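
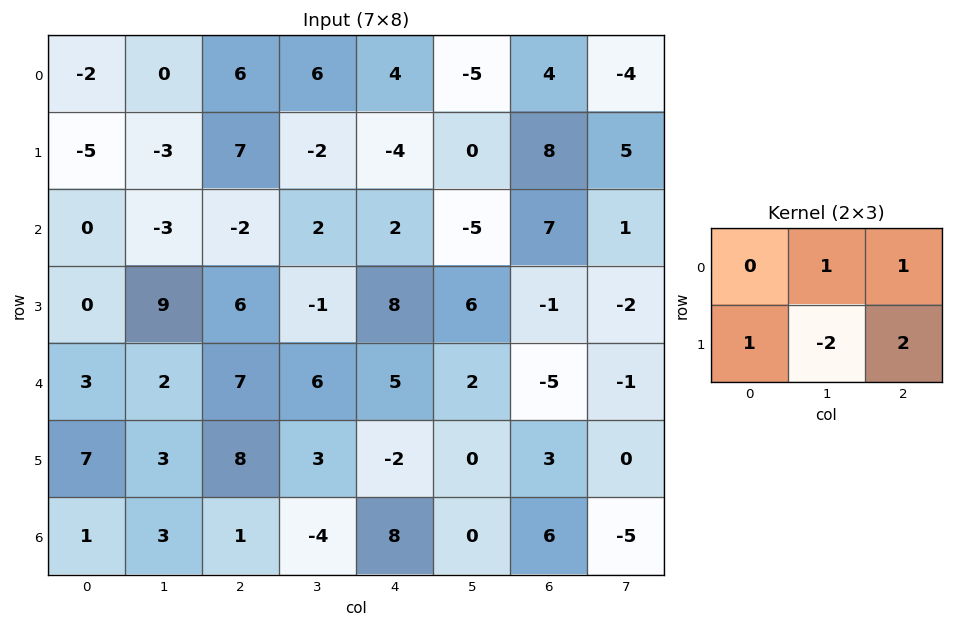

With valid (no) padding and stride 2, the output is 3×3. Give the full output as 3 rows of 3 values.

21 13 11
-11 28 -4
26 9 1

Output[0,0]: The receptive field on the input at this output position is [-2 0 6 / -5 -3 7]. Elementwise product with the kernel and sum: 0·1 + 6·1 + -5·1 + -3·-2 + 7·2.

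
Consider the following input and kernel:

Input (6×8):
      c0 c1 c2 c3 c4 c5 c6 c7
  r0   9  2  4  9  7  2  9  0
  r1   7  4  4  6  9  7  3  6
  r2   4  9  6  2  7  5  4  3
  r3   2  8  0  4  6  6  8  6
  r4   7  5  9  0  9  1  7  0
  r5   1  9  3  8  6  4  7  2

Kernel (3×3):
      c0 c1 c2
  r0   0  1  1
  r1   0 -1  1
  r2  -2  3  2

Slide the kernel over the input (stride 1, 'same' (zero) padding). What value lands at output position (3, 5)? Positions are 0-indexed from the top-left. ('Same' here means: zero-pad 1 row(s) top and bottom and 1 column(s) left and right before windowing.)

10

The receptive field on the zero-padded input at this output position is [7 5 4 / 6 6 8 / 9 1 7]. Elementwise product with the kernel and sum: 5·1 + 4·1 + 6·-1 + 8·1 + 9·-2 + 1·3 + 7·2.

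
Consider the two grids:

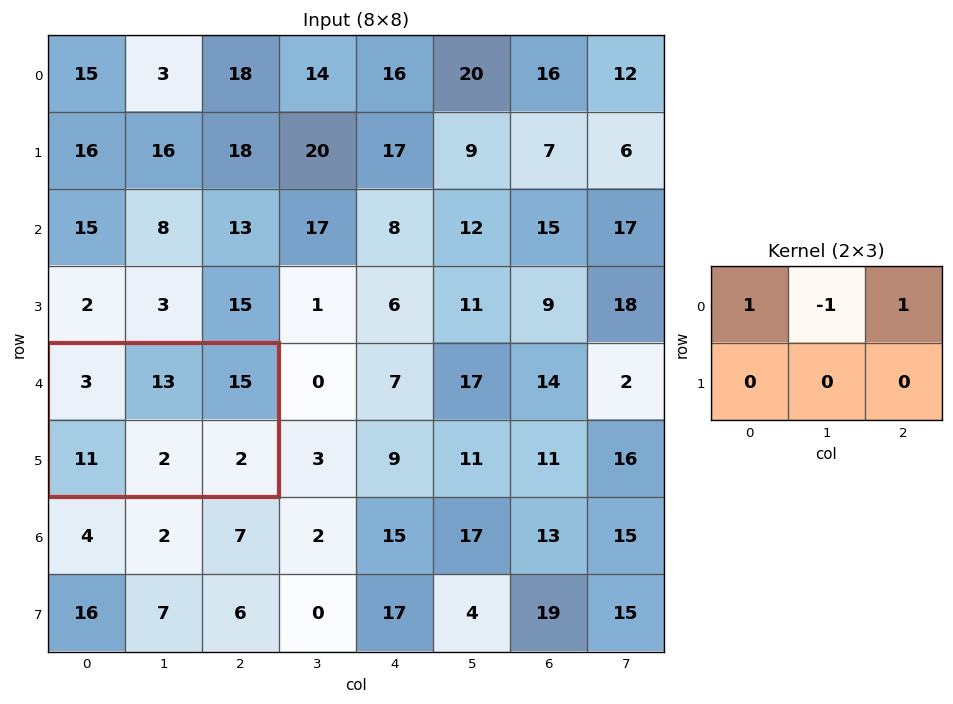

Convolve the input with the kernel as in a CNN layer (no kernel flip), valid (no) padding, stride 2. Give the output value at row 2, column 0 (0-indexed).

5

The receptive field on the input at this output position is [3 13 15 / 11 2 2]. Elementwise product with the kernel and sum: 3·1 + 13·-1 + 15·1.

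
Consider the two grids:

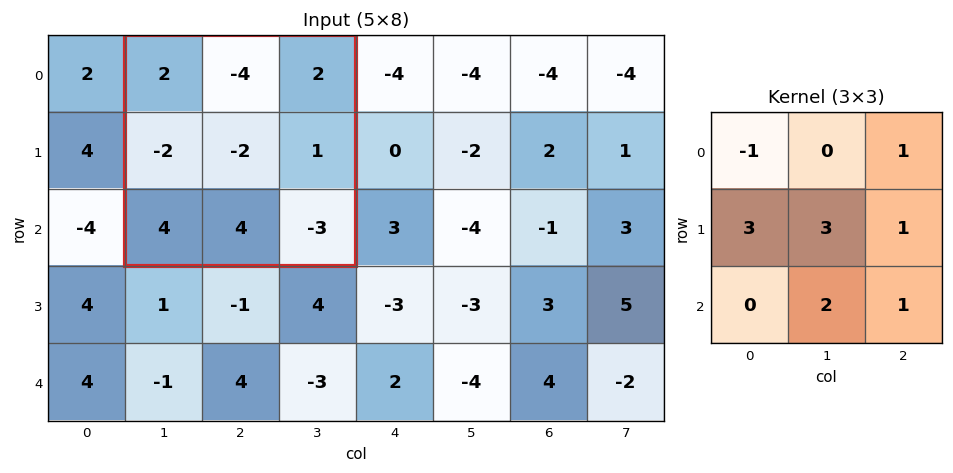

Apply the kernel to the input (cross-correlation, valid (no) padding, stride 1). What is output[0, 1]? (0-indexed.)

The receptive field on the input at this output position is [2 -4 2 / -2 -2 1 / 4 4 -3]. Elementwise product with the kernel and sum: 2·-1 + 2·1 + -2·3 + -2·3 + 1·1 + 4·2 + -3·1.

-6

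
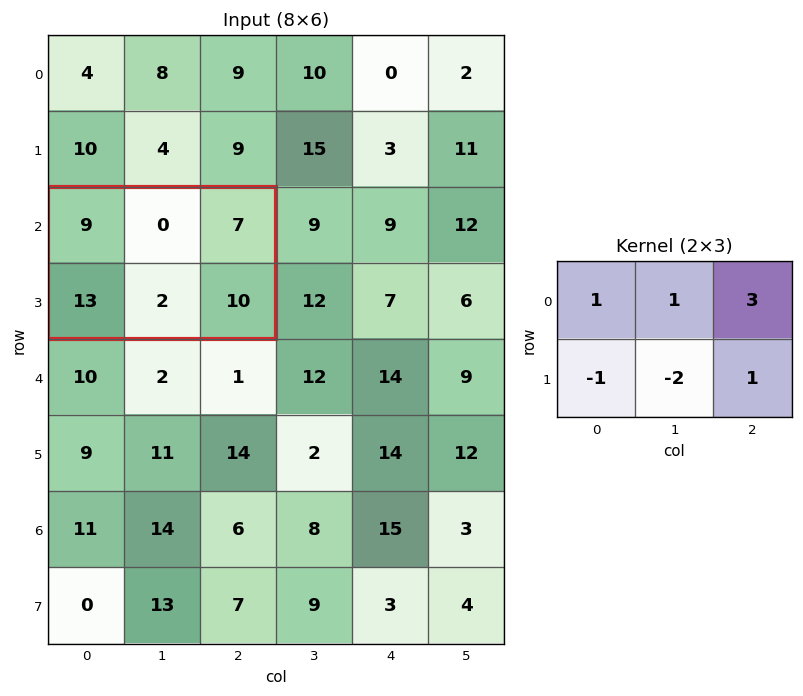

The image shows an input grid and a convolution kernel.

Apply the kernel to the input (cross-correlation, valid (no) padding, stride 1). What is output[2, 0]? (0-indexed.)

The receptive field on the input at this output position is [9 0 7 / 13 2 10]. Elementwise product with the kernel and sum: 9·1 + 0·1 + 7·3 + 13·-1 + 2·-2 + 10·1.

23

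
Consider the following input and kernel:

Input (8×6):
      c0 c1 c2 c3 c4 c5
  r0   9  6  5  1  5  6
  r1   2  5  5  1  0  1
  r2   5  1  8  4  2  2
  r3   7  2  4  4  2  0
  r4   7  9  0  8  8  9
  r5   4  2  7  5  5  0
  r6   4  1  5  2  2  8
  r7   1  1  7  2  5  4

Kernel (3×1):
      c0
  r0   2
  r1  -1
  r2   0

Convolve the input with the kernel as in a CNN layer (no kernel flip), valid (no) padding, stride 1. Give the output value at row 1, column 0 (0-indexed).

-1

The receptive field on the input at this output position is [2 / 5 / 7]. Elementwise product with the kernel and sum: 2·2 + 5·-1.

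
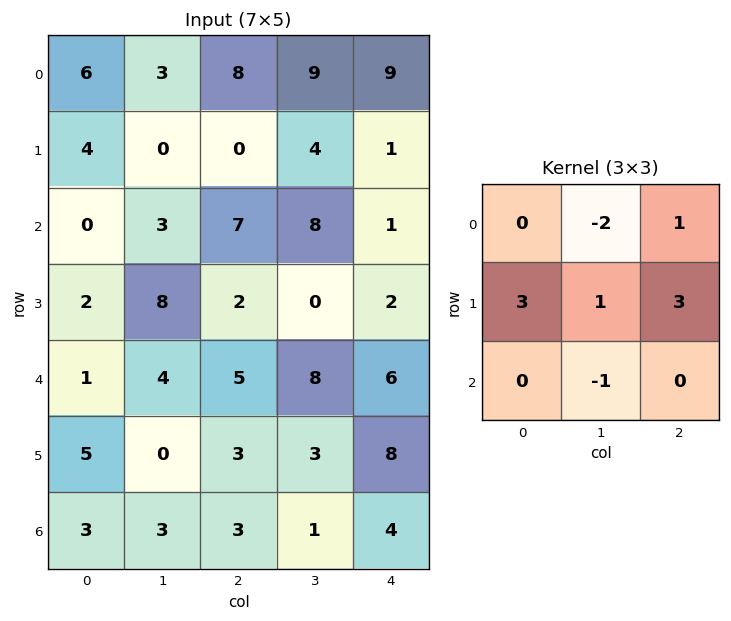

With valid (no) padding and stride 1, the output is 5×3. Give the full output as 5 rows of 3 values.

11 -2 -10
16 42 25
17 15 -11
8 34 40
18 7 25

Output[0,0]: The receptive field on the input at this output position is [6 3 8 / 4 0 0 / 0 3 7]. Elementwise product with the kernel and sum: 3·-2 + 8·1 + 4·3 + 0·1 + 0·3 + 3·-1.
Output[0,1]: The receptive field on the input at this output position is [3 8 9 / 0 0 4 / 3 7 8]. Elementwise product with the kernel and sum: 8·-2 + 9·1 + 0·3 + 0·1 + 4·3 + 7·-1.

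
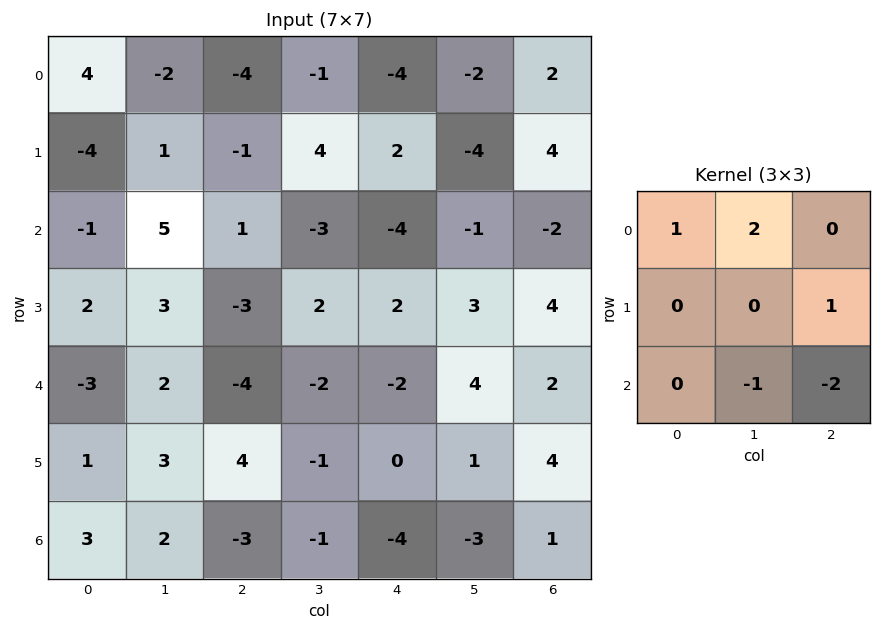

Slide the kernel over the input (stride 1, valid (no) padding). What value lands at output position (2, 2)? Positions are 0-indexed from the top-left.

The receptive field on the input at this output position is [1 -3 -4 / -3 2 2 / -4 -2 -2]. Elementwise product with the kernel and sum: 1·1 + -3·2 + 2·1 + -2·-1 + -2·-2.

3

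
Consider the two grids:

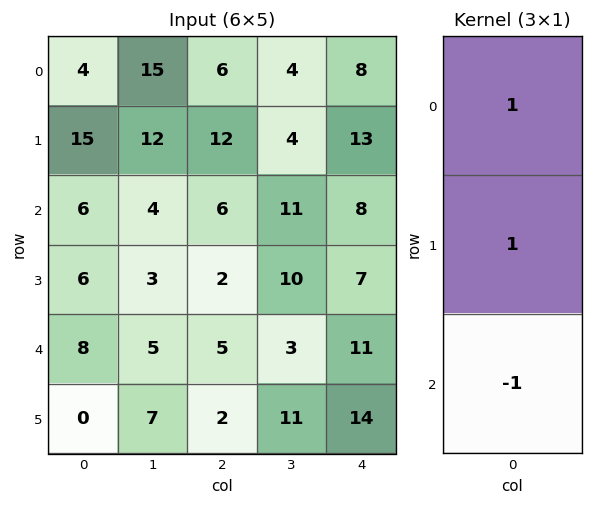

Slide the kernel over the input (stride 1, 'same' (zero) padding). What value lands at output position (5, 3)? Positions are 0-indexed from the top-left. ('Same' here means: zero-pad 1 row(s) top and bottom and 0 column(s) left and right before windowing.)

The receptive field on the zero-padded input at this output position is [3 / 11 / 0]. Elementwise product with the kernel and sum: 3·1 + 11·1 + 0·-1.

14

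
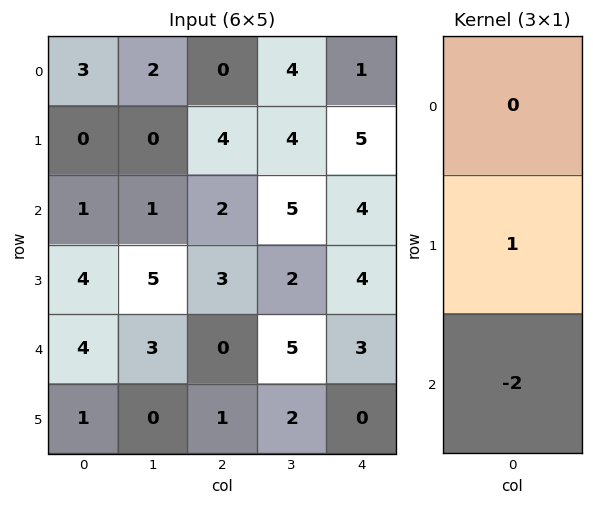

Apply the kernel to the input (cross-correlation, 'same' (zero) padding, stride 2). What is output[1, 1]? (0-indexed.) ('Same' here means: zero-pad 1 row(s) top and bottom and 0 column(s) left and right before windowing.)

The receptive field on the zero-padded input at this output position is [4 / 2 / 3]. Elementwise product with the kernel and sum: 2·1 + 3·-2.

-4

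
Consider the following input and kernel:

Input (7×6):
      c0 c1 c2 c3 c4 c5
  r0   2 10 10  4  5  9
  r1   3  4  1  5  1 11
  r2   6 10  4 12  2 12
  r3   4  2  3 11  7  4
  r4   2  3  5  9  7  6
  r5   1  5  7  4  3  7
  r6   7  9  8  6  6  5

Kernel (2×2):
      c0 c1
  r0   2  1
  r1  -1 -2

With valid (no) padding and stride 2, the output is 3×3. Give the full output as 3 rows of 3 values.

3 13 -4
14 -5 1
-4 4 3

Output[0,0]: The receptive field on the input at this output position is [2 10 / 3 4]. Elementwise product with the kernel and sum: 2·2 + 10·1 + 3·-1 + 4·-2.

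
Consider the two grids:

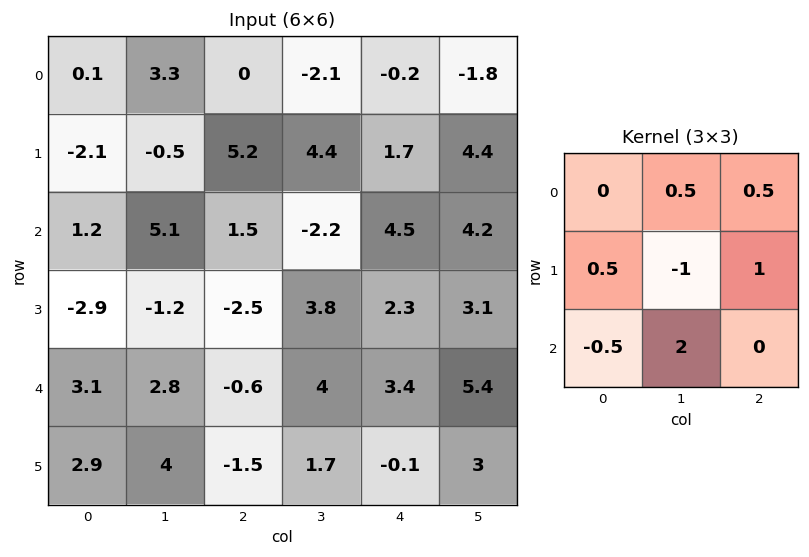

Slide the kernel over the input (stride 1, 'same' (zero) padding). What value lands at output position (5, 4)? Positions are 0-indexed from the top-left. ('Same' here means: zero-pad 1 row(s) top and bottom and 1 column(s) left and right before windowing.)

The receptive field on the zero-padded input at this output position is [4 3.4 5.4 / 1.7 -0.1 3 / 0 0 0]. Elementwise product with the kernel and sum: 3.4·0.5 + 5.4·0.5 + 1.7·0.5 + -0.1·-1 + 3·1 + 0·-0.5 + 0·2.

8.35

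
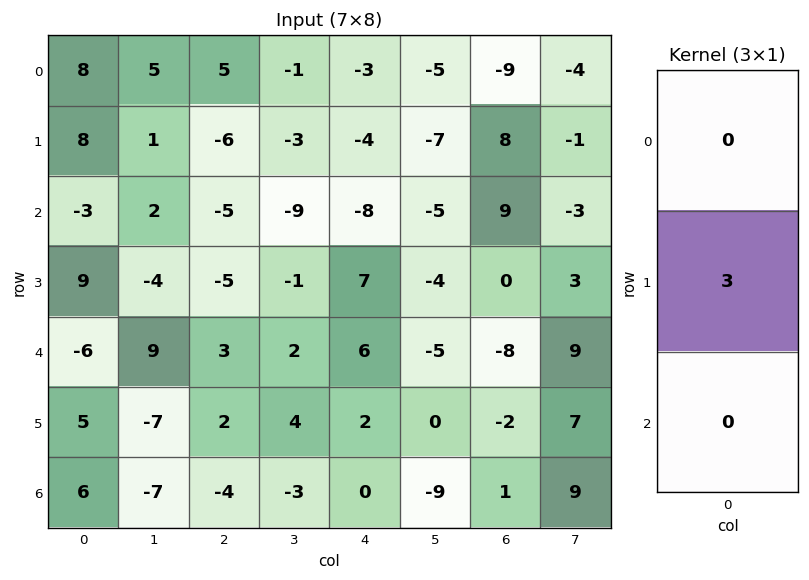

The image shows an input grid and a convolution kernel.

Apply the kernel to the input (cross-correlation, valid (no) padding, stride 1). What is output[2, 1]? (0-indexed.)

-12

The receptive field on the input at this output position is [2 / -4 / 9]. Elementwise product with the kernel and sum: -4·3.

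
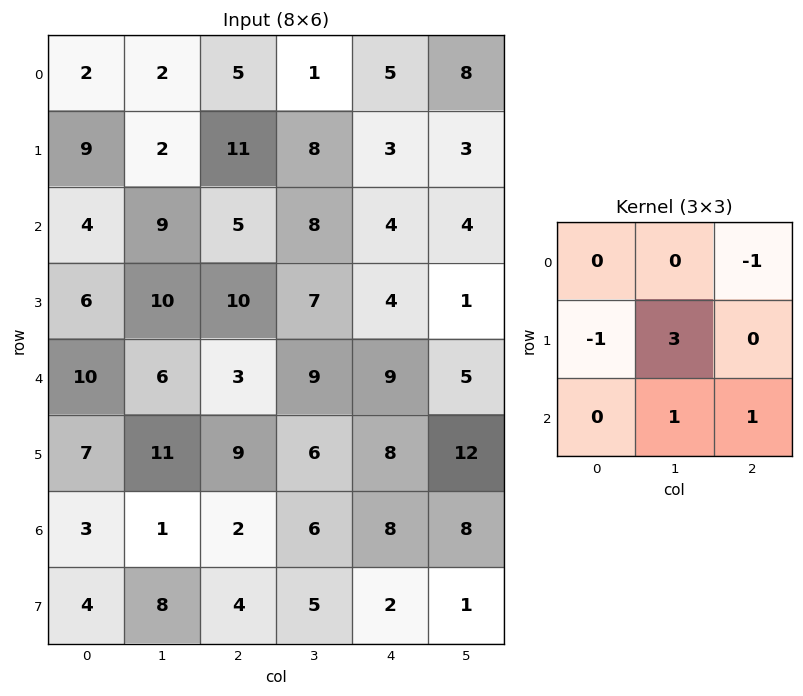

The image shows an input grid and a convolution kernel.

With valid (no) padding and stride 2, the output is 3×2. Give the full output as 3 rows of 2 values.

6 20
28 25
26 14

Output[0,0]: The receptive field on the input at this output position is [2 2 5 / 9 2 11 / 4 9 5]. Elementwise product with the kernel and sum: 5·-1 + 9·-1 + 2·3 + 9·1 + 5·1.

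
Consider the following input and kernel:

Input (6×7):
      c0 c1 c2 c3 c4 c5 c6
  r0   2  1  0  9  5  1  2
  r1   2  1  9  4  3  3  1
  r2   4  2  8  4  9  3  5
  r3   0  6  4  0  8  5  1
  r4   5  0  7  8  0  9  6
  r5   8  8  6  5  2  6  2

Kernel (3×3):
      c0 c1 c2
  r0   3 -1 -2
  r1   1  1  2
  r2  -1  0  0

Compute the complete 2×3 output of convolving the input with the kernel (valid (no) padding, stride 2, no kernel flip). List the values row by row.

Output[0,0]: The receptive field on the input at this output position is [2 1 0 / 2 1 9 / 4 2 8]. Elementwise product with the kernel and sum: 2·3 + 1·-1 + 0·-2 + 2·1 + 1·1 + 9·2 + 4·-1.
Output[0,1]: The receptive field on the input at this output position is [0 9 5 / 9 4 3 / 8 4 9]. Elementwise product with the kernel and sum: 0·3 + 9·-1 + 5·-2 + 9·1 + 4·1 + 3·2 + 8·-1.

22 -8 9
3 15 29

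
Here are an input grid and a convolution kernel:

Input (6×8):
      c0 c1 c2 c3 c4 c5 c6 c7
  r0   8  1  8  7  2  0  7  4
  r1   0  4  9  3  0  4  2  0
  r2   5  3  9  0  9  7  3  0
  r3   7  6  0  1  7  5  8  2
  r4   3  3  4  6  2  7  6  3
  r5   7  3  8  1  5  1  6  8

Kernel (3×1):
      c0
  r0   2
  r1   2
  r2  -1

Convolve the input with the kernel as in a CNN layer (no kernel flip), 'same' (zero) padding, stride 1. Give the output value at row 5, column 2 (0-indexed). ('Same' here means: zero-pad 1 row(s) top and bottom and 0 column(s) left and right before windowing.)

24

The receptive field on the zero-padded input at this output position is [4 / 8 / 0]. Elementwise product with the kernel and sum: 4·2 + 8·2 + 0·-1.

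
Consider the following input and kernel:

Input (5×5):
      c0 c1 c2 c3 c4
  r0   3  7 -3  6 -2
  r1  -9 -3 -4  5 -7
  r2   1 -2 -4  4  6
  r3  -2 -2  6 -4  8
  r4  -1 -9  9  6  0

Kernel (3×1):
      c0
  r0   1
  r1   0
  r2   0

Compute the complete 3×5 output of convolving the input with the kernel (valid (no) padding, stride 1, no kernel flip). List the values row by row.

Output[0,0]: The receptive field on the input at this output position is [3 / -9 / 1]. Elementwise product with the kernel and sum: 3·1.
Output[0,1]: The receptive field on the input at this output position is [7 / -3 / -2]. Elementwise product with the kernel and sum: 7·1.

3 7 -3 6 -2
-9 -3 -4 5 -7
1 -2 -4 4 6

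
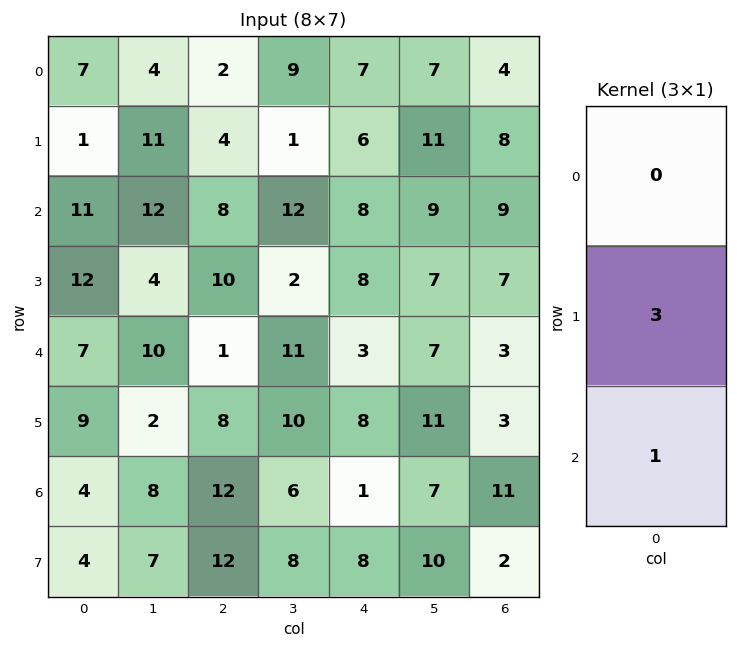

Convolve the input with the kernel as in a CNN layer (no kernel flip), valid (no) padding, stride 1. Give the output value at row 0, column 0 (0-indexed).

The receptive field on the input at this output position is [7 / 1 / 11]. Elementwise product with the kernel and sum: 1·3 + 11·1.

14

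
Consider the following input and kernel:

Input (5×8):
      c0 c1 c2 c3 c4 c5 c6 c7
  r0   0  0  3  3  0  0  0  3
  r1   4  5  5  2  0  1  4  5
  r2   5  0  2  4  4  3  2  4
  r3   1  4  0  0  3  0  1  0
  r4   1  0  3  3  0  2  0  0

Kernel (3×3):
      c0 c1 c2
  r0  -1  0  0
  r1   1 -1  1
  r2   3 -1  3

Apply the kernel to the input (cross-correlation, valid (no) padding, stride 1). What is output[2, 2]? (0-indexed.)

7

The receptive field on the input at this output position is [2 4 4 / 0 0 3 / 3 3 0]. Elementwise product with the kernel and sum: 2·-1 + 0·1 + 0·-1 + 3·1 + 3·3 + 3·-1 + 0·3.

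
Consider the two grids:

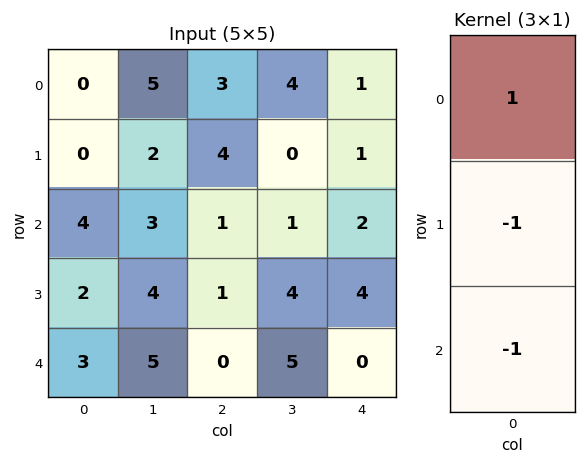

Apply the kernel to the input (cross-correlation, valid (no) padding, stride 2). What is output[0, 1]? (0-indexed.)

The receptive field on the input at this output position is [3 / 4 / 1]. Elementwise product with the kernel and sum: 3·1 + 4·-1 + 1·-1.

-2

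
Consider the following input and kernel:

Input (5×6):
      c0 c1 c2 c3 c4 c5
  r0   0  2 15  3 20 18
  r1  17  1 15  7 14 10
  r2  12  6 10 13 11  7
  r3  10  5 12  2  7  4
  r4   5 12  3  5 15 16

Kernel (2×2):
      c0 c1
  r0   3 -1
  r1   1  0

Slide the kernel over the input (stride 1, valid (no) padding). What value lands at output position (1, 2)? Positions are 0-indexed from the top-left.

48

The receptive field on the input at this output position is [15 7 / 10 13]. Elementwise product with the kernel and sum: 15·3 + 7·-1 + 10·1.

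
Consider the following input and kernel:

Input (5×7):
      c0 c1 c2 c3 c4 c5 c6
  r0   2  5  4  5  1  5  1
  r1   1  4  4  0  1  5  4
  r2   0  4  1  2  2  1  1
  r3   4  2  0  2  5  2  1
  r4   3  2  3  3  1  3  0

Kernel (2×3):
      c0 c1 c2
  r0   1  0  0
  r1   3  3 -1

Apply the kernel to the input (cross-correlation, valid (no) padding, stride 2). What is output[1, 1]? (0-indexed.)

2

The receptive field on the input at this output position is [1 2 2 / 0 2 5]. Elementwise product with the kernel and sum: 1·1 + 0·3 + 2·3 + 5·-1.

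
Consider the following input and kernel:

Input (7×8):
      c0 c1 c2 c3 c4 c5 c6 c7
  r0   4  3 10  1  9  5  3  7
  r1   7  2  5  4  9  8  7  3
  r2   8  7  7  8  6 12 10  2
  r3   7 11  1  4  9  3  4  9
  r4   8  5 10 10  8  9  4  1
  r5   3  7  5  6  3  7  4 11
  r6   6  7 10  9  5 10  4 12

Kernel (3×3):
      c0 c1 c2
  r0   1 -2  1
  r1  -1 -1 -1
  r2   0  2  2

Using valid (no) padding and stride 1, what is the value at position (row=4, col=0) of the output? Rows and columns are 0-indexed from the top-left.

The receptive field on the input at this output position is [8 5 10 / 3 7 5 / 6 7 10]. Elementwise product with the kernel and sum: 8·1 + 5·-2 + 10·1 + 3·-1 + 7·-1 + 5·-1 + 7·2 + 10·2.

27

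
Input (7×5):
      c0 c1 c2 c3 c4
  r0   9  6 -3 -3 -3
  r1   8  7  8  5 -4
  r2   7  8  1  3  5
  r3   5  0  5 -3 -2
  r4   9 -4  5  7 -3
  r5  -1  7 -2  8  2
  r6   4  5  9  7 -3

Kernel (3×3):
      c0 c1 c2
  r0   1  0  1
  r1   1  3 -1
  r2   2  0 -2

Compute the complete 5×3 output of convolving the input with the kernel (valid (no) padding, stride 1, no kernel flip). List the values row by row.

39 39 13
46 26 23
16 7 20
4 -1 24
26 -8 46

Output[0,0]: The receptive field on the input at this output position is [9 6 -3 / 8 7 8 / 7 8 1]. Elementwise product with the kernel and sum: 9·1 + -3·1 + 8·1 + 7·3 + 8·-1 + 7·2 + 1·-2.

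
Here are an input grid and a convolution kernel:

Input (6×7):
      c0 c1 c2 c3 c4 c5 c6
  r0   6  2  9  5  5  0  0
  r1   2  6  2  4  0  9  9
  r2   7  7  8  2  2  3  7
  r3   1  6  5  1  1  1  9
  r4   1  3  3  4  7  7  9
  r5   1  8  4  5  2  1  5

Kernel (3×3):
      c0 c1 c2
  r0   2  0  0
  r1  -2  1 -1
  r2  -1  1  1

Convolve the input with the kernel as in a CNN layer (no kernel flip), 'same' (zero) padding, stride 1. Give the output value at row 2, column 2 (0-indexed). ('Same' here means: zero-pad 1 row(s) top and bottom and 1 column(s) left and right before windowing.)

4

The receptive field on the zero-padded input at this output position is [6 2 4 / 7 8 2 / 6 5 1]. Elementwise product with the kernel and sum: 6·2 + 7·-2 + 8·1 + 2·-1 + 6·-1 + 5·1 + 1·1.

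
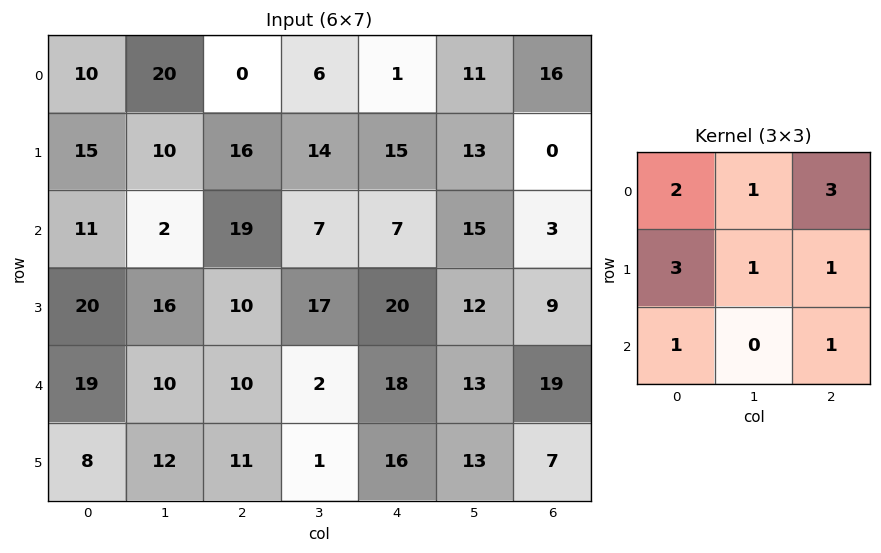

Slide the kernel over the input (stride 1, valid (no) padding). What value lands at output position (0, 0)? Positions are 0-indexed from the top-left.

The receptive field on the input at this output position is [10 20 0 / 15 10 16 / 11 2 19]. Elementwise product with the kernel and sum: 10·2 + 20·1 + 0·3 + 15·3 + 10·1 + 16·1 + 11·1 + 19·1.

141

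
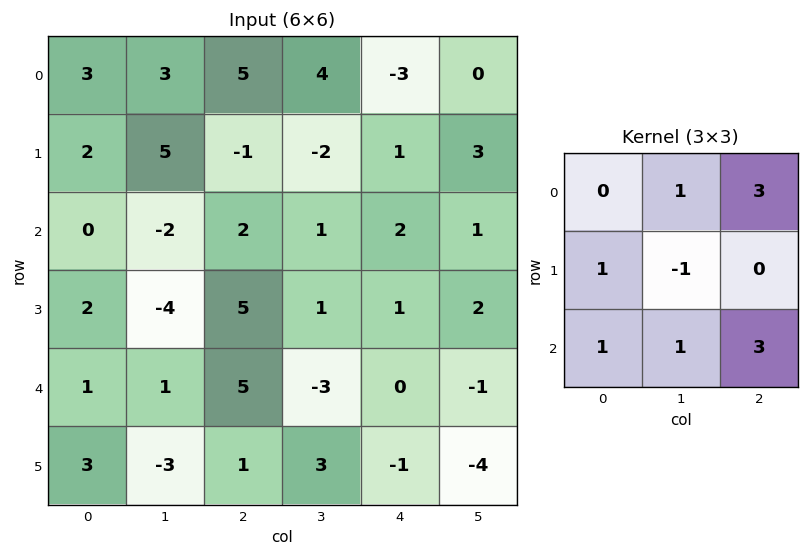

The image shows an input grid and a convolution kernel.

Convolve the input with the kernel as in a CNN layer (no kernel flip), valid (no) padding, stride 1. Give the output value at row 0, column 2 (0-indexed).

The receptive field on the input at this output position is [5 4 -3 / -1 -2 1 / 2 1 2]. Elementwise product with the kernel and sum: 4·1 + -3·3 + -1·1 + -2·-1 + 2·1 + 1·1 + 2·3.

5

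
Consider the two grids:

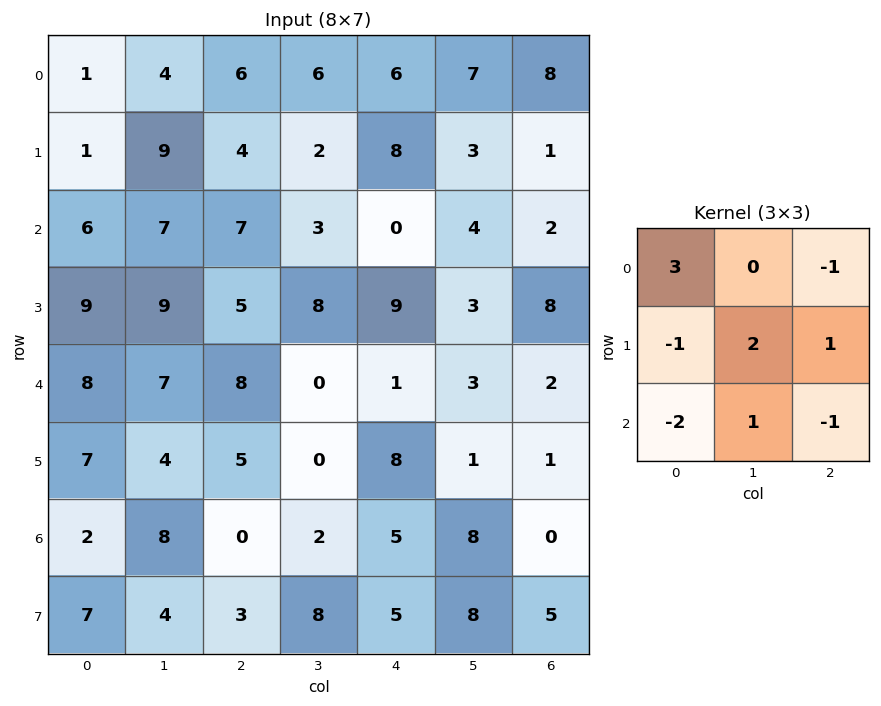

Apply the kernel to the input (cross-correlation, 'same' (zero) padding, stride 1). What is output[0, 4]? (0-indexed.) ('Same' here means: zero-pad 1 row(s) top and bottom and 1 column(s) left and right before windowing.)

The receptive field on the zero-padded input at this output position is [0 0 0 / 6 6 7 / 2 8 3]. Elementwise product with the kernel and sum: 0·3 + 0·-1 + 6·-1 + 6·2 + 7·1 + 2·-2 + 8·1 + 3·-1.

14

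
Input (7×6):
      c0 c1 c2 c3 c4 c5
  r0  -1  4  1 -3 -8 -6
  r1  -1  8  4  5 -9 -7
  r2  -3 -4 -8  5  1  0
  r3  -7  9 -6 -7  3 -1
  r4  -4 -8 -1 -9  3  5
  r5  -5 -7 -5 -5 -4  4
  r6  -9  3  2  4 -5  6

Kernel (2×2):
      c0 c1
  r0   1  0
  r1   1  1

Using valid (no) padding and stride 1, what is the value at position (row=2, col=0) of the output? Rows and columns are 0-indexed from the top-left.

-1

The receptive field on the input at this output position is [-3 -4 / -7 9]. Elementwise product with the kernel and sum: -3·1 + -7·1 + 9·1.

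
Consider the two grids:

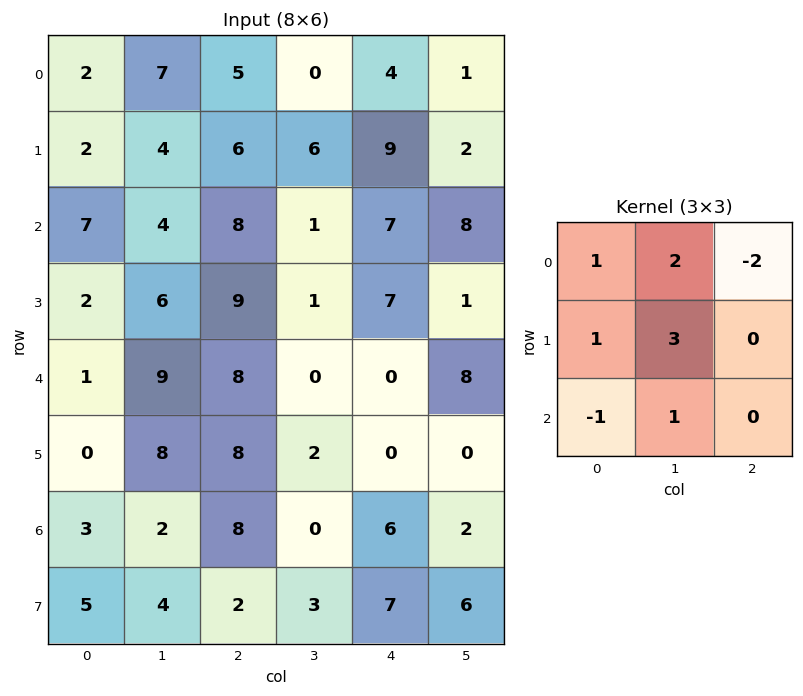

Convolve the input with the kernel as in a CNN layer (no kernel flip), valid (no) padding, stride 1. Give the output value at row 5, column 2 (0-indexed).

The receptive field on the input at this output position is [8 2 0 / 8 0 6 / 2 3 7]. Elementwise product with the kernel and sum: 8·1 + 2·2 + 0·-2 + 8·1 + 0·3 + 2·-1 + 3·1.

21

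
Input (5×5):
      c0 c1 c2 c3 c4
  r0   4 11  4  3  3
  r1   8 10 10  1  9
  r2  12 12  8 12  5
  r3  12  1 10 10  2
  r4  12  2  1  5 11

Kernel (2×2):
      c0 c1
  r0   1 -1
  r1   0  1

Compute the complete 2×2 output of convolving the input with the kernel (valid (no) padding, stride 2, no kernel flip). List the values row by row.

Output[0,0]: The receptive field on the input at this output position is [4 11 / 8 10]. Elementwise product with the kernel and sum: 4·1 + 11·-1 + 10·1.
Output[0,1]: The receptive field on the input at this output position is [4 3 / 10 1]. Elementwise product with the kernel and sum: 4·1 + 3·-1 + 1·1.

3 2
1 6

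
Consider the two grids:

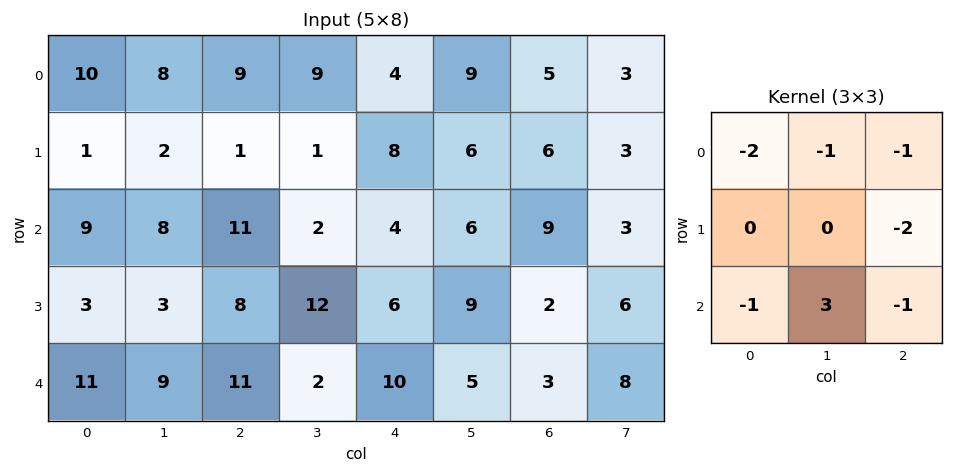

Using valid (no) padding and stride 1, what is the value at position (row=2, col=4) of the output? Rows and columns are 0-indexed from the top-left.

The receptive field on the input at this output position is [4 6 9 / 6 9 2 / 10 5 3]. Elementwise product with the kernel and sum: 4·-2 + 6·-1 + 9·-1 + 2·-2 + 10·-1 + 5·3 + 3·-1.

-25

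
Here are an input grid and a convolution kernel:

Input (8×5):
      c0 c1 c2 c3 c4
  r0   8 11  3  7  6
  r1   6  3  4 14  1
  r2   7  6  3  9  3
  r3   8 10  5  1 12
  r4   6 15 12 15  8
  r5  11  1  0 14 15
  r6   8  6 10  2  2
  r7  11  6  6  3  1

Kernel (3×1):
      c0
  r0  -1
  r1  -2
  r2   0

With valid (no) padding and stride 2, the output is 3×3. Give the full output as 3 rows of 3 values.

Output[0,0]: The receptive field on the input at this output position is [8 / 6 / 7]. Elementwise product with the kernel and sum: 8·-1 + 6·-2.
Output[0,1]: The receptive field on the input at this output position is [3 / 4 / 3]. Elementwise product with the kernel and sum: 3·-1 + 4·-2.

-20 -11 -8
-23 -13 -27
-28 -12 -38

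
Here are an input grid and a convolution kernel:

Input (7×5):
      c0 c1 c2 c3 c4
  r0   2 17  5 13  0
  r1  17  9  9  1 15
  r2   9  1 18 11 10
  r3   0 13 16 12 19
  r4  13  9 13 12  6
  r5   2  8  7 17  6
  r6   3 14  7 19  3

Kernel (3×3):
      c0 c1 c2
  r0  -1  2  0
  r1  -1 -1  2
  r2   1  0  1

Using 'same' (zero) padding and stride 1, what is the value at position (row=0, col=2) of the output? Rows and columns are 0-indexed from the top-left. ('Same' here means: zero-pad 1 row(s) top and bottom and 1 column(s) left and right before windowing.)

14

The receptive field on the zero-padded input at this output position is [0 0 0 / 17 5 13 / 9 9 1]. Elementwise product with the kernel and sum: 0·-1 + 0·2 + 17·-1 + 5·-1 + 13·2 + 9·1 + 1·1.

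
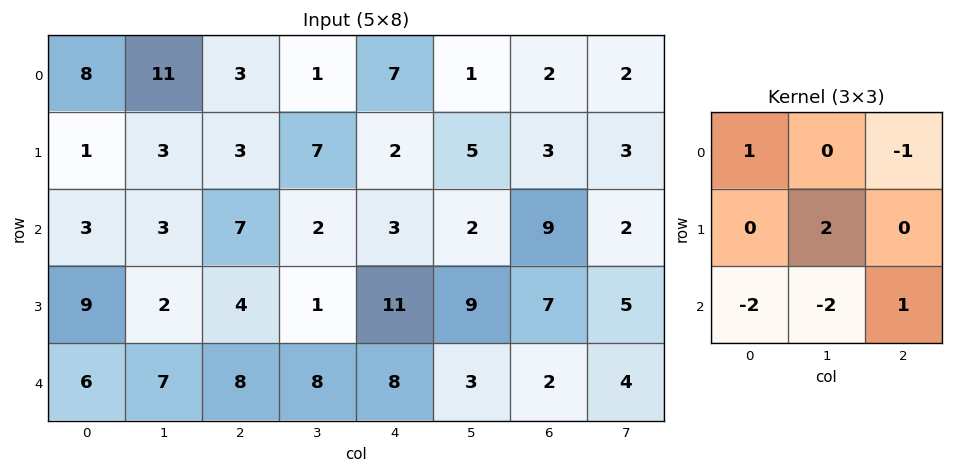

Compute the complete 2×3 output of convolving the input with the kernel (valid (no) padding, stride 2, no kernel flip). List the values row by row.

6 -5 14
-18 -18 -8

Output[0,0]: The receptive field on the input at this output position is [8 11 3 / 1 3 3 / 3 3 7]. Elementwise product with the kernel and sum: 8·1 + 3·-1 + 3·2 + 3·-2 + 3·-2 + 7·1.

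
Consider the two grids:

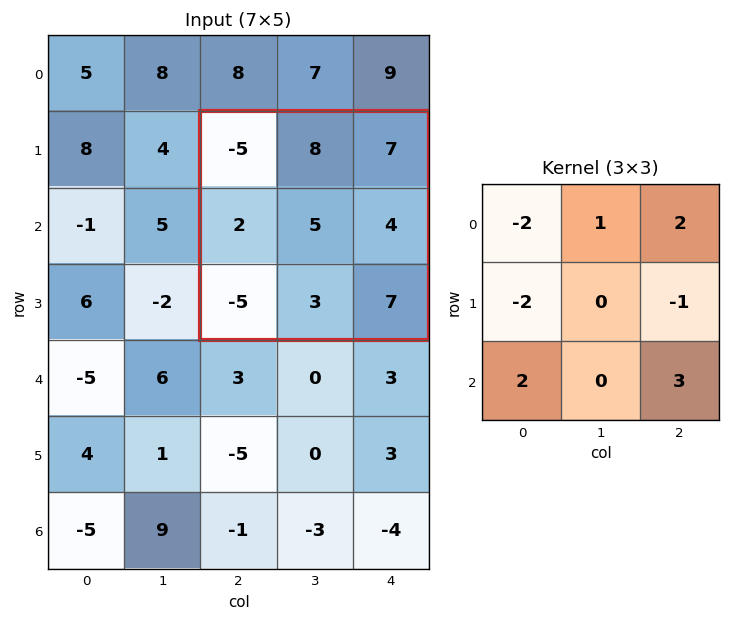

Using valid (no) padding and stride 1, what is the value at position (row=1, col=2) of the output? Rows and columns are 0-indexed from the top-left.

35

The receptive field on the input at this output position is [-5 8 7 / 2 5 4 / -5 3 7]. Elementwise product with the kernel and sum: -5·-2 + 8·1 + 7·2 + 2·-2 + 4·-1 + -5·2 + 7·3.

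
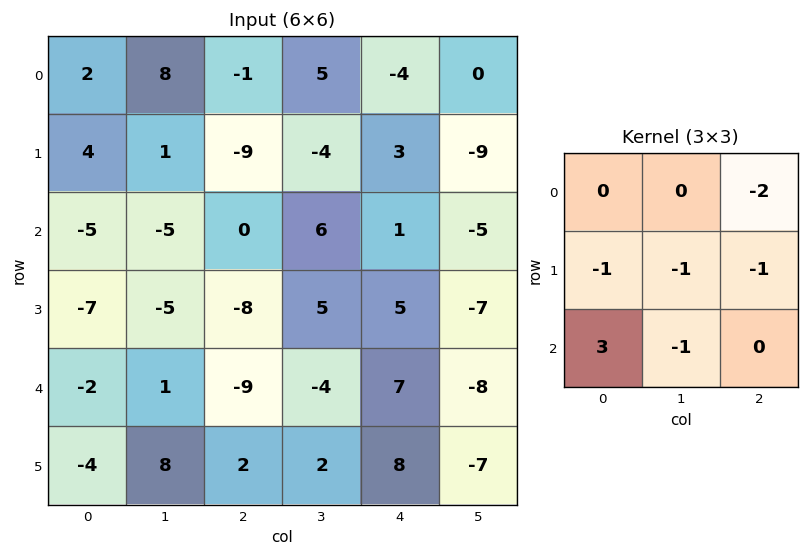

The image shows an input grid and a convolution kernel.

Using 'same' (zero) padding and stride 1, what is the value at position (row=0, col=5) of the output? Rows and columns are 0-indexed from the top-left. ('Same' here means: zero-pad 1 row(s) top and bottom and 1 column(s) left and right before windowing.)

The receptive field on the zero-padded input at this output position is [0 0 0 / -4 0 0 / 3 -9 0]. Elementwise product with the kernel and sum: 0·-2 + -4·-1 + 0·-1 + 0·-1 + 3·3 + -9·-1.

22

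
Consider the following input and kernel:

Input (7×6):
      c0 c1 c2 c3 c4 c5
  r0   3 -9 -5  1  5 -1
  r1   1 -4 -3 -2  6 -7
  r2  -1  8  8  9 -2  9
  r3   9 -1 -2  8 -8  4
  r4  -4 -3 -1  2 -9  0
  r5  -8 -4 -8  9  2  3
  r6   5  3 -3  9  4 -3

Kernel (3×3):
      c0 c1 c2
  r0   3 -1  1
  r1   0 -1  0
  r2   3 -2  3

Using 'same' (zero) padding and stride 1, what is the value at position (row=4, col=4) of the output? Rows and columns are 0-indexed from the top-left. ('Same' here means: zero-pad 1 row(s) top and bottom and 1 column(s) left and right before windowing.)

77

The receptive field on the zero-padded input at this output position is [8 -8 4 / 2 -9 0 / 9 2 3]. Elementwise product with the kernel and sum: 8·3 + -8·-1 + 4·1 + -9·-1 + 9·3 + 2·-2 + 3·3.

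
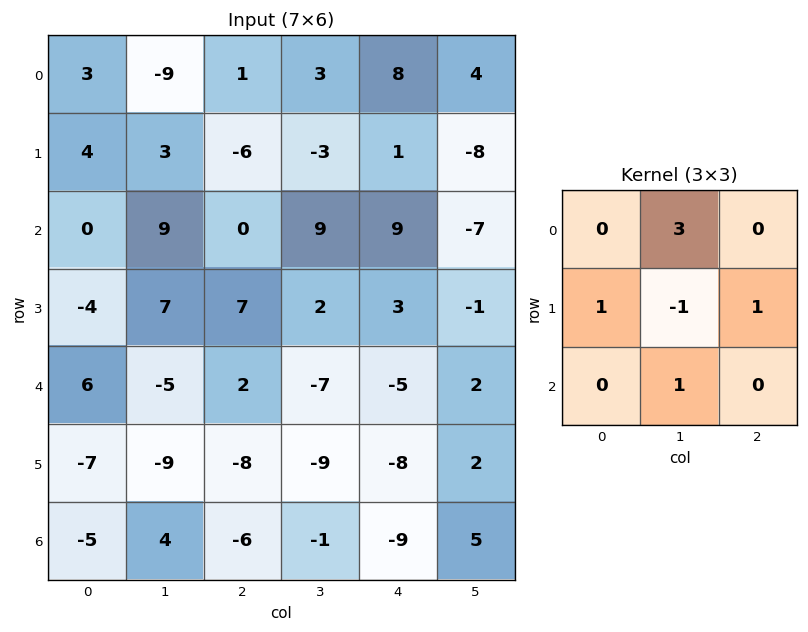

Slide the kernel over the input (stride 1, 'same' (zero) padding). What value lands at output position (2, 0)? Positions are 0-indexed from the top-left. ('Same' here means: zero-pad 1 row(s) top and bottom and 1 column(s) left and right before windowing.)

17

The receptive field on the zero-padded input at this output position is [0 4 3 / 0 0 9 / 0 -4 7]. Elementwise product with the kernel and sum: 4·3 + 0·1 + 0·-1 + 9·1 + -4·1.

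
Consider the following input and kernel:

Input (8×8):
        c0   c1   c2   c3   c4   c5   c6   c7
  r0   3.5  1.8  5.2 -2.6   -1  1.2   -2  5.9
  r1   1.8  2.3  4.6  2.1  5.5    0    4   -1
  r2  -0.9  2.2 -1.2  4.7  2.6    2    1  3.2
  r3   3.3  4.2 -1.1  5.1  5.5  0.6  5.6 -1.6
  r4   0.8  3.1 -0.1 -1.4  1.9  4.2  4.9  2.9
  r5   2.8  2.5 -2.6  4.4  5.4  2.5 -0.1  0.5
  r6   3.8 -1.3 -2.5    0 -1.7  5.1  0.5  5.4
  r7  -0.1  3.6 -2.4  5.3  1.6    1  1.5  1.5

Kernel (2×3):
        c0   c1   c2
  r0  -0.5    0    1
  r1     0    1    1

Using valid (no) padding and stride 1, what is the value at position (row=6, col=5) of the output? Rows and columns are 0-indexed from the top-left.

The receptive field on the input at this output position is [5.1 0.5 5.4 / 1 1.5 1.5]. Elementwise product with the kernel and sum: 5.1·-0.5 + 5.4·1 + 1.5·1 + 1.5·1.

5.85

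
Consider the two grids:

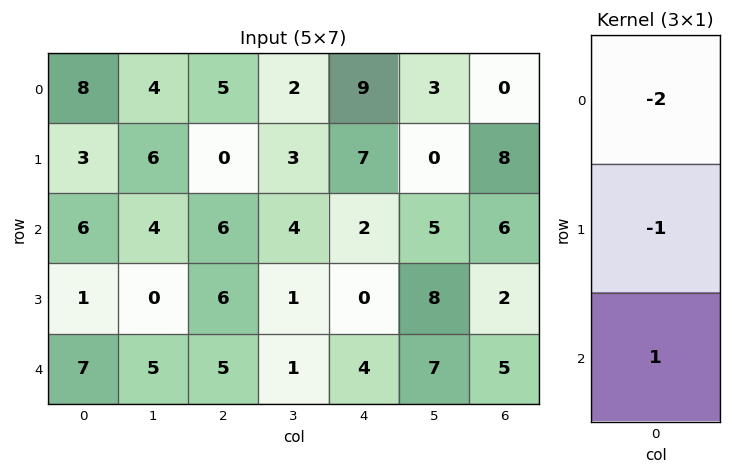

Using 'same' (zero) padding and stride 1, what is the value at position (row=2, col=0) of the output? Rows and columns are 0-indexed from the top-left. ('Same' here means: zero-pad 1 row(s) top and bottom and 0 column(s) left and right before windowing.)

The receptive field on the zero-padded input at this output position is [3 / 6 / 1]. Elementwise product with the kernel and sum: 3·-2 + 6·-1 + 1·1.

-11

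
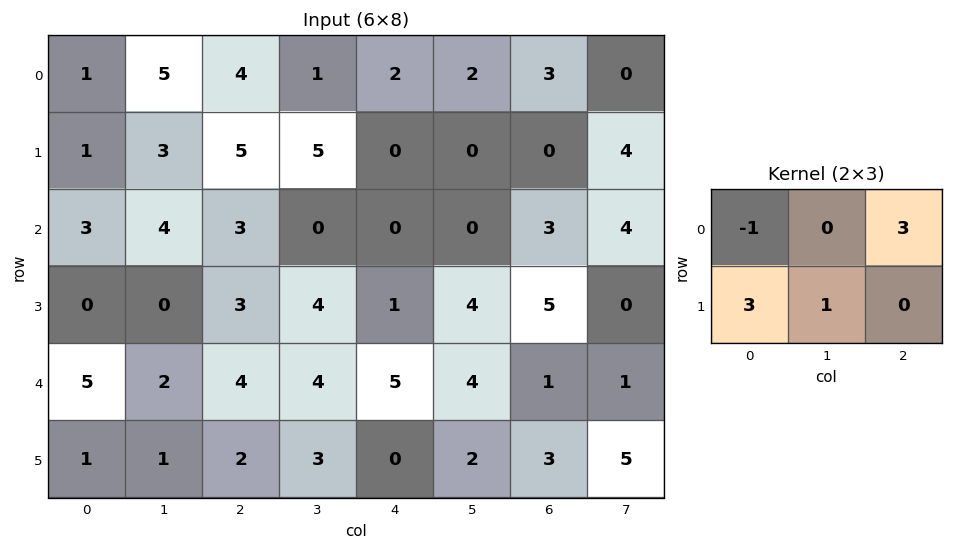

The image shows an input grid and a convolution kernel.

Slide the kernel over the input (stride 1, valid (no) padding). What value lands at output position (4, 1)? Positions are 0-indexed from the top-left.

The receptive field on the input at this output position is [2 4 4 / 1 2 3]. Elementwise product with the kernel and sum: 2·-1 + 4·3 + 1·3 + 2·1.

15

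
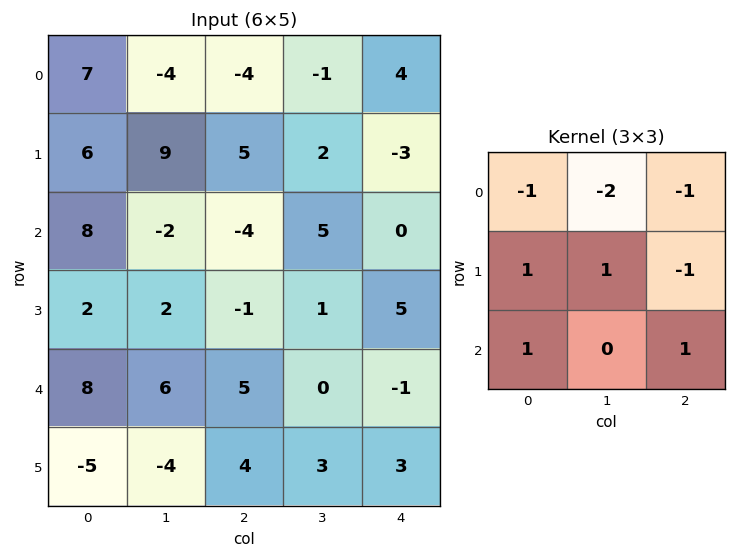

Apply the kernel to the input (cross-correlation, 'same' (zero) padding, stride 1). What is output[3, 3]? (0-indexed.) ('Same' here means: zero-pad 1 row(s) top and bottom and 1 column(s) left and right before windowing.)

-7

The receptive field on the zero-padded input at this output position is [-4 5 0 / -1 1 5 / 5 0 -1]. Elementwise product with the kernel and sum: -4·-1 + 5·-2 + 0·-1 + -1·1 + 1·1 + 5·-1 + 5·1 + -1·1.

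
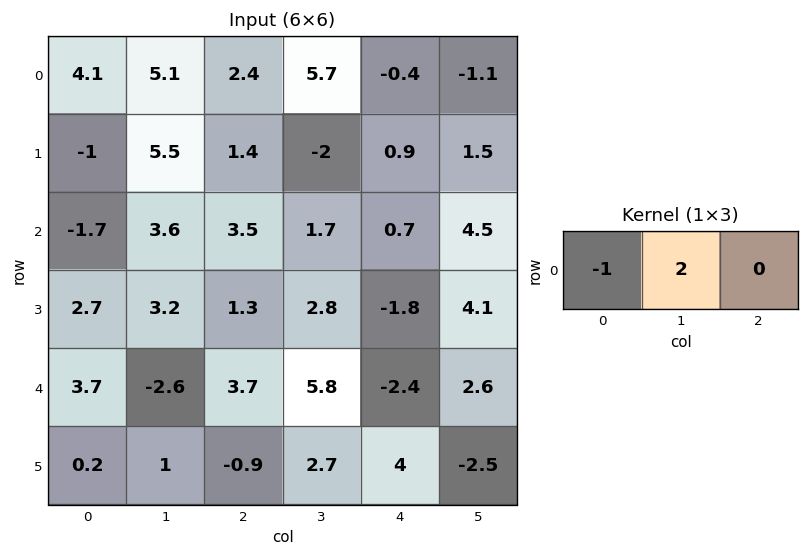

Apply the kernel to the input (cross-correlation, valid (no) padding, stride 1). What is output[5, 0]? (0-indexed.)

1.8

The receptive field on the input at this output position is [0.2 1 -0.9]. Elementwise product with the kernel and sum: 0.2·-1 + 1·2.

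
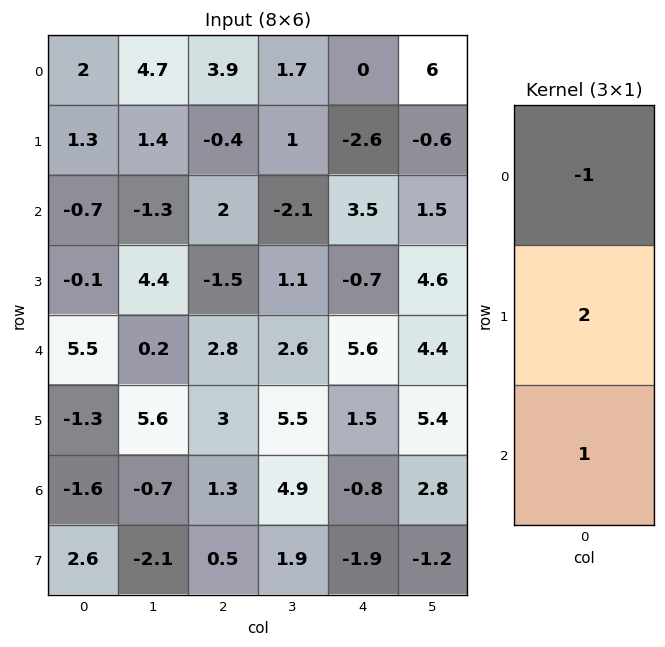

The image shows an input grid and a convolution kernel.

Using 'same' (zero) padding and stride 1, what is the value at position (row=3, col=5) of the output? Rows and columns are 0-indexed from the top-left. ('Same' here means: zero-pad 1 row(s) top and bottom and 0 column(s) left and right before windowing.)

The receptive field on the zero-padded input at this output position is [1.5 / 4.6 / 4.4]. Elementwise product with the kernel and sum: 1.5·-1 + 4.6·2 + 4.4·1.

12.1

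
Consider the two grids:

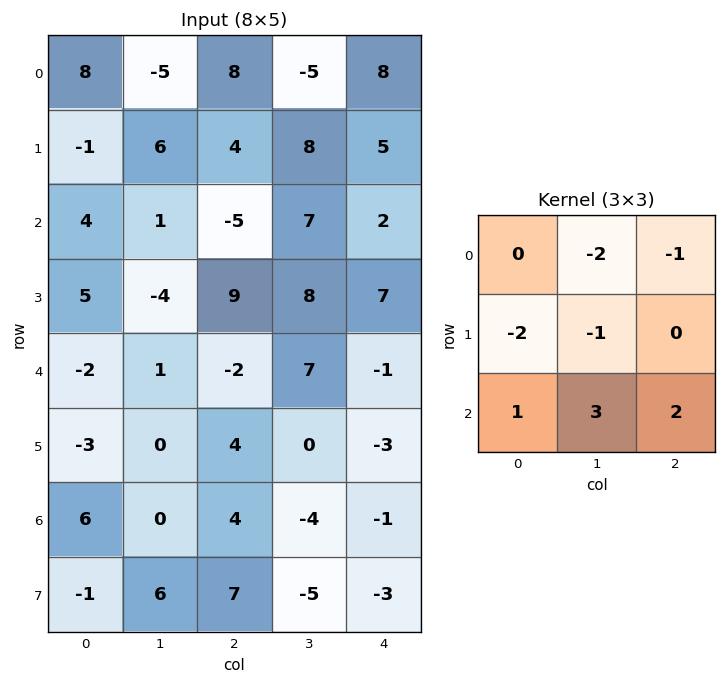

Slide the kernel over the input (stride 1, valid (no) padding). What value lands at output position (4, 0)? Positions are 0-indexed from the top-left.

20

The receptive field on the input at this output position is [-2 1 -2 / -3 0 4 / 6 0 4]. Elementwise product with the kernel and sum: 1·-2 + -2·-1 + -3·-2 + 0·-1 + 6·1 + 0·3 + 4·2.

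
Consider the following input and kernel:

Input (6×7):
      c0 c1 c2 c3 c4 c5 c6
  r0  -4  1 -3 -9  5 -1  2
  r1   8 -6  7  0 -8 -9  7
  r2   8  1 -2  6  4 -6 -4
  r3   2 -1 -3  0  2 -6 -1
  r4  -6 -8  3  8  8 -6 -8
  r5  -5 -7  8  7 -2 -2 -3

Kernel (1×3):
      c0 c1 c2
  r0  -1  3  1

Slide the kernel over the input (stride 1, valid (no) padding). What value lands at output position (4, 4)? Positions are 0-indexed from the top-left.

The receptive field on the input at this output position is [8 -6 -8]. Elementwise product with the kernel and sum: 8·-1 + -6·3 + -8·1.

-34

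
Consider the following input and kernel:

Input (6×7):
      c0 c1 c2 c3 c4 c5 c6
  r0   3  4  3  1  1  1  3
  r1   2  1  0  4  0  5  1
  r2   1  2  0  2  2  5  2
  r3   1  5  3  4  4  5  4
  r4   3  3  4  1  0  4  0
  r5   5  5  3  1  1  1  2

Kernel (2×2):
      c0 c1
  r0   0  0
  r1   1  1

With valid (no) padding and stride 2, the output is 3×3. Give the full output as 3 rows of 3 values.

3 4 5
6 7 9
10 4 2

Output[0,0]: The receptive field on the input at this output position is [3 4 / 2 1]. Elementwise product with the kernel and sum: 2·1 + 1·1.
Output[0,1]: The receptive field on the input at this output position is [3 1 / 0 4]. Elementwise product with the kernel and sum: 0·1 + 4·1.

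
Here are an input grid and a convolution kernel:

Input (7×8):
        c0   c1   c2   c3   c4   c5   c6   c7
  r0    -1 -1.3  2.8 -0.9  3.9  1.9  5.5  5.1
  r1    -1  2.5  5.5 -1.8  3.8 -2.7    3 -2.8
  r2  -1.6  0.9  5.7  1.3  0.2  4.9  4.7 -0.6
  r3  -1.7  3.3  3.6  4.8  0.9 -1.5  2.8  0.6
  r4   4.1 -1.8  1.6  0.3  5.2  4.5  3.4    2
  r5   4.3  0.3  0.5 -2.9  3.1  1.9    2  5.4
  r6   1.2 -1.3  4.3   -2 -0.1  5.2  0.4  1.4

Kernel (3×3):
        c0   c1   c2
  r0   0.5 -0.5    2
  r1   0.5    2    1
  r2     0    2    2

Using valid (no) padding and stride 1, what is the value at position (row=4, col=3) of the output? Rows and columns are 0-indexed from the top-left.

23.4

The receptive field on the input at this output position is [0.3 5.2 4.5 / -2.9 3.1 1.9 / -2 -0.1 5.2]. Elementwise product with the kernel and sum: 0.3·0.5 + 5.2·-0.5 + 4.5·2 + -2.9·0.5 + 3.1·2 + 1.9·1 + -0.1·2 + 5.2·2.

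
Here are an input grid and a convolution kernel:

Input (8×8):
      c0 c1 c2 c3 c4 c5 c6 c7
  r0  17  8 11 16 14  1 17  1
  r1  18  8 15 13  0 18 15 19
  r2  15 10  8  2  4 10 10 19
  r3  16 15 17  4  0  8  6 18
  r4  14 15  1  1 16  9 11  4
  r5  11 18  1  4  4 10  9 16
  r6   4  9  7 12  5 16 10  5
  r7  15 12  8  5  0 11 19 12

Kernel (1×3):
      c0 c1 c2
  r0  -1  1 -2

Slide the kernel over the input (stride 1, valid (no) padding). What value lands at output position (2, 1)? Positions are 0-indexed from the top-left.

The receptive field on the input at this output position is [10 8 2]. Elementwise product with the kernel and sum: 10·-1 + 8·1 + 2·-2.

-6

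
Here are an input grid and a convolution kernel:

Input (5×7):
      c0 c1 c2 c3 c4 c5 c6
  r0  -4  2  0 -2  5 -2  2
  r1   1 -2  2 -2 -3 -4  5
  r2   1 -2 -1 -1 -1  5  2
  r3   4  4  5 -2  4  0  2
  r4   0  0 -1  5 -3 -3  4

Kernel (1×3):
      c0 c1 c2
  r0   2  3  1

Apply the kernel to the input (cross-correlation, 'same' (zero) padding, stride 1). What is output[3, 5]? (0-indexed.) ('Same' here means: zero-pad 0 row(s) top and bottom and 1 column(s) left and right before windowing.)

The receptive field on the zero-padded input at this output position is [4 0 2]. Elementwise product with the kernel and sum: 4·2 + 0·3 + 2·1.

10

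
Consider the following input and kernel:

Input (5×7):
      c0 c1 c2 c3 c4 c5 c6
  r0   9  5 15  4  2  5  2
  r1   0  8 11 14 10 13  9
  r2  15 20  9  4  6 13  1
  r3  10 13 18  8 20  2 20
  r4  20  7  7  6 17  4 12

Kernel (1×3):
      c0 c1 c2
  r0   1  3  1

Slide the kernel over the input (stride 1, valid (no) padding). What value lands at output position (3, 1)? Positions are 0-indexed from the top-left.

75

The receptive field on the input at this output position is [13 18 8]. Elementwise product with the kernel and sum: 13·1 + 18·3 + 8·1.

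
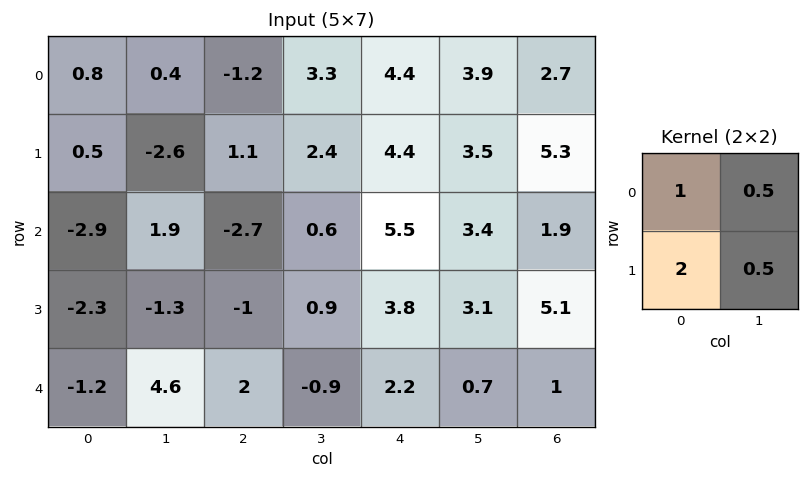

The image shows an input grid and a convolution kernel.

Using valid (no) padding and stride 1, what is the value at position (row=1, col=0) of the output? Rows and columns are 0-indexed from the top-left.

The receptive field on the input at this output position is [0.5 -2.6 / -2.9 1.9]. Elementwise product with the kernel and sum: 0.5·1 + -2.6·0.5 + -2.9·2 + 1.9·0.5.

-5.65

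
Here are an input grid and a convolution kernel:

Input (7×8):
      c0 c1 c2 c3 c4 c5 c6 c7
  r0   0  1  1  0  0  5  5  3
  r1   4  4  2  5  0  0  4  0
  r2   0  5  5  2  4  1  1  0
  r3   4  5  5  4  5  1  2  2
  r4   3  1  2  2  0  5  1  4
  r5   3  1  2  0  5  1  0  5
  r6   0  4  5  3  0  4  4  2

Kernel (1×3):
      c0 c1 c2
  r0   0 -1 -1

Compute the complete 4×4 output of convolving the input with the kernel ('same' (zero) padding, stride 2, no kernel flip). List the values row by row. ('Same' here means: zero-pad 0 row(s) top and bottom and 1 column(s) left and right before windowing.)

-1 -1 -5 -8
-5 -7 -5 -1
-4 -4 -5 -5
-4 -8 -4 -6

Output[0,0]: The receptive field on the zero-padded input at this output position is [0 0 1]. Elementwise product with the kernel and sum: 0·-1 + 1·-1.
Output[0,1]: The receptive field on the zero-padded input at this output position is [1 1 0]. Elementwise product with the kernel and sum: 1·-1 + 0·-1.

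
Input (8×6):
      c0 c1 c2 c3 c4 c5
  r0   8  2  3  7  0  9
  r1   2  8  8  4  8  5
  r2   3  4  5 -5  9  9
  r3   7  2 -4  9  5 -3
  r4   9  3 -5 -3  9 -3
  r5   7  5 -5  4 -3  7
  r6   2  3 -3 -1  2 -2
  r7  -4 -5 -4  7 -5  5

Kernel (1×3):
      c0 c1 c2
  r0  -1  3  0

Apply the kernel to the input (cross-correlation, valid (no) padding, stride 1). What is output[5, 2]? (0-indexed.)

The receptive field on the input at this output position is [-5 4 -3]. Elementwise product with the kernel and sum: -5·-1 + 4·3.

17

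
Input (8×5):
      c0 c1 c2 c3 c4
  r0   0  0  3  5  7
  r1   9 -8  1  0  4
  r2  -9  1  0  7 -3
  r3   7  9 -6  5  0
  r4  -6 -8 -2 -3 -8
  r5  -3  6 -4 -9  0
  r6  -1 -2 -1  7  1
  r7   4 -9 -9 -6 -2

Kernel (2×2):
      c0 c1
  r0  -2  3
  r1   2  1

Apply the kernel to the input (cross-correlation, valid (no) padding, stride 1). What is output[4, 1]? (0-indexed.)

18

The receptive field on the input at this output position is [-8 -2 / 6 -4]. Elementwise product with the kernel and sum: -8·-2 + -2·3 + 6·2 + -4·1.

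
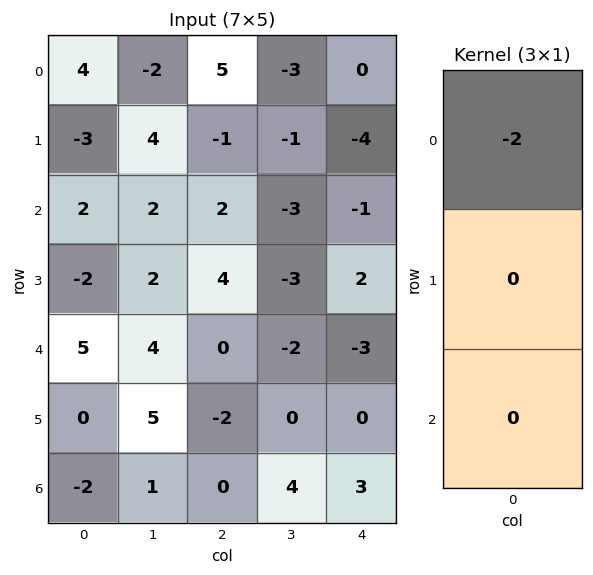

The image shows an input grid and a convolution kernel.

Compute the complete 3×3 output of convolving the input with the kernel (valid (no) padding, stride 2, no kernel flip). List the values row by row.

-8 -10 0
-4 -4 2
-10 0 6

Output[0,0]: The receptive field on the input at this output position is [4 / -3 / 2]. Elementwise product with the kernel and sum: 4·-2.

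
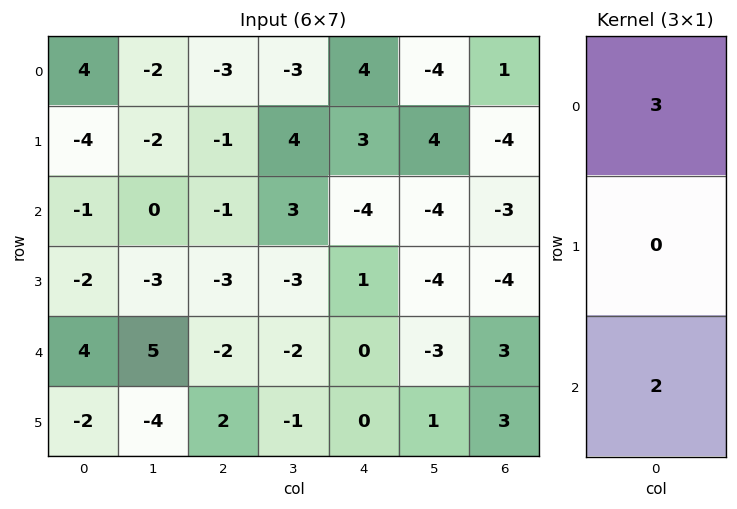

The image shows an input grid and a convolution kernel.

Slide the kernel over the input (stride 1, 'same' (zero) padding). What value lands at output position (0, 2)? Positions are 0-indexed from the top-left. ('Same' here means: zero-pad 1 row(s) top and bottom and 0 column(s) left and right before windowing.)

-2

The receptive field on the zero-padded input at this output position is [0 / -3 / -1]. Elementwise product with the kernel and sum: 0·3 + -1·2.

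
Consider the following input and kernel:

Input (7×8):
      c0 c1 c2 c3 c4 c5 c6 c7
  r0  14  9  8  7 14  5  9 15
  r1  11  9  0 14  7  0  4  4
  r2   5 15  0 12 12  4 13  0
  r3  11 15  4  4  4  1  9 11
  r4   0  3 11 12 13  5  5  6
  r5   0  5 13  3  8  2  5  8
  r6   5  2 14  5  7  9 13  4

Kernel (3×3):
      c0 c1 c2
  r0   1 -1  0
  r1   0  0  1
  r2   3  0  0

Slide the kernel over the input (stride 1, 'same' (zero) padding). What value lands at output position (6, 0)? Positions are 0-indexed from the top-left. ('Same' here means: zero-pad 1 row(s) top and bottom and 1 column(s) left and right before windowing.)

The receptive field on the zero-padded input at this output position is [0 0 5 / 0 5 2 / 0 0 0]. Elementwise product with the kernel and sum: 0·1 + 0·-1 + 2·1 + 0·3.

2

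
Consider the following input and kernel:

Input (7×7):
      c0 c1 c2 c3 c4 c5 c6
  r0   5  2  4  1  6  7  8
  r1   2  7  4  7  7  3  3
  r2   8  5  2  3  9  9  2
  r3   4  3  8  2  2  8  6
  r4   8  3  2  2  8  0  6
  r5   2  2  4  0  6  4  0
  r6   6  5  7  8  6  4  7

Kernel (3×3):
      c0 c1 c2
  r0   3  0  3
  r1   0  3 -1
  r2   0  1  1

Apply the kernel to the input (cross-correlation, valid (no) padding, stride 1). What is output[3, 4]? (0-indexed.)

22

The receptive field on the input at this output position is [2 8 6 / 8 0 6 / 6 4 0]. Elementwise product with the kernel and sum: 2·3 + 6·3 + 0·3 + 6·-1 + 4·1 + 0·1.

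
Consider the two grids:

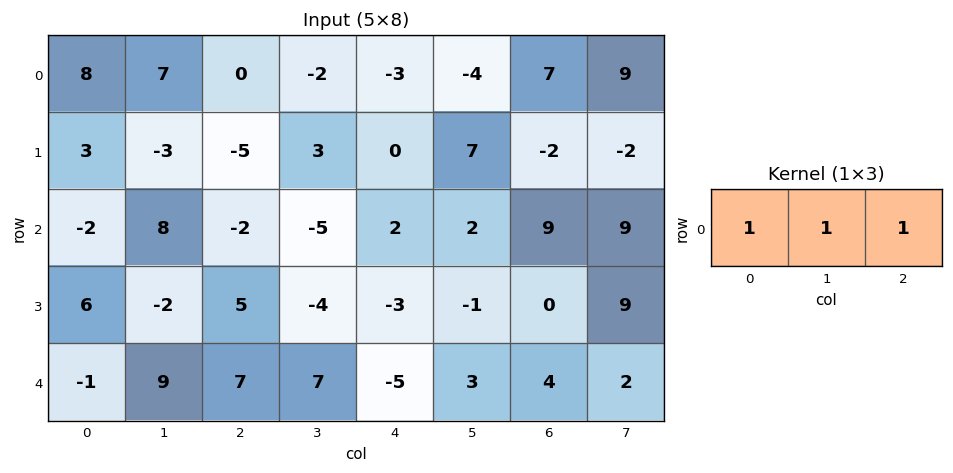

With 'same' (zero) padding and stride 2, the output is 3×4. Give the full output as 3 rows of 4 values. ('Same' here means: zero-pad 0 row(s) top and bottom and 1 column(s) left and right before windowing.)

15 5 -9 12
6 1 -1 20
8 23 5 9

Output[0,0]: The receptive field on the zero-padded input at this output position is [0 8 7]. Elementwise product with the kernel and sum: 0·1 + 8·1 + 7·1.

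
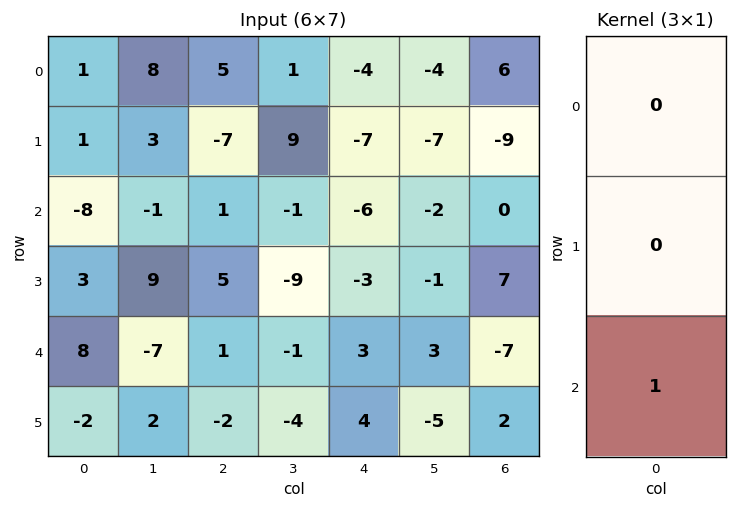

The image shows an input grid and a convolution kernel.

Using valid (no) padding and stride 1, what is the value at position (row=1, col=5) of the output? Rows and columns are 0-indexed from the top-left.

-1

The receptive field on the input at this output position is [-7 / -2 / -1]. Elementwise product with the kernel and sum: -1·1.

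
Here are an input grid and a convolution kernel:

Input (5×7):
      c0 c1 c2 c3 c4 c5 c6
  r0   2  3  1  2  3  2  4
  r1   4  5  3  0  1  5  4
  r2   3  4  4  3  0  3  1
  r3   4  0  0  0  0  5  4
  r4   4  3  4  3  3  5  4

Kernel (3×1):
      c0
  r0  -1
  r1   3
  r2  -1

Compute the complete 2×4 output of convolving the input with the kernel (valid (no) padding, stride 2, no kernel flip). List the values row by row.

Output[0,0]: The receptive field on the input at this output position is [2 / 4 / 3]. Elementwise product with the kernel and sum: 2·-1 + 4·3 + 3·-1.
Output[0,1]: The receptive field on the input at this output position is [1 / 3 / 4]. Elementwise product with the kernel and sum: 1·-1 + 3·3 + 4·-1.

7 4 0 7
5 -8 -3 7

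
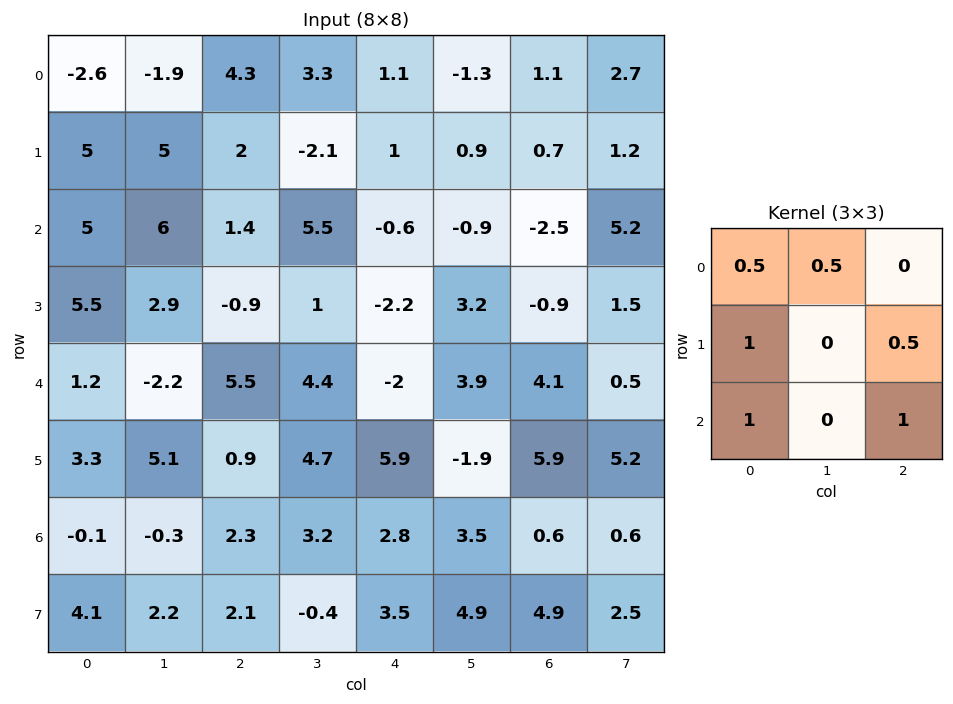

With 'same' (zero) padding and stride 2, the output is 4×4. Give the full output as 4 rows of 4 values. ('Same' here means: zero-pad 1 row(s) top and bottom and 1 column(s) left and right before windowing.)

Output[0,0]: The receptive field on the zero-padded input at this output position is [0 0 0 / 0 -2.6 -1.9 / 0 5 5]. Elementwise product with the kernel and sum: 0·0.5 + 0·0.5 + 0·1 + -1.9·0.5 + 0·1 + 5·1.

4.05 2.65 1.45 2.15
8.4 16.15 8.7 7.2
6.75 10.8 8.55 8.6
3.7 6.1 14.75 13.2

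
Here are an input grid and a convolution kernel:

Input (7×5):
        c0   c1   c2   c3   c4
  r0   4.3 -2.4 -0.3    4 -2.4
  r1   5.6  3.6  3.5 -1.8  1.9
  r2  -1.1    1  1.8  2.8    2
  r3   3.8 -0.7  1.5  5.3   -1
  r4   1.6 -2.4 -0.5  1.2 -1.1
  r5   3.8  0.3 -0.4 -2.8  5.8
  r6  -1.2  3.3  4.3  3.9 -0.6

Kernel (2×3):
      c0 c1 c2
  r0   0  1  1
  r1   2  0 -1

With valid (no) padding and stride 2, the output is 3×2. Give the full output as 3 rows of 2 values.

Output[0,0]: The receptive field on the input at this output position is [4.3 -2.4 -0.3 / 5.6 3.6 3.5]. Elementwise product with the kernel and sum: -2.4·1 + -0.3·1 + 5.6·2 + 3.5·-1.
Output[0,1]: The receptive field on the input at this output position is [-0.3 4 -2.4 / 3.5 -1.8 1.9]. Elementwise product with the kernel and sum: 4·1 + -2.4·1 + 3.5·2 + 1.9·-1.

5 6.7
8.9 8.8
5.1 -6.5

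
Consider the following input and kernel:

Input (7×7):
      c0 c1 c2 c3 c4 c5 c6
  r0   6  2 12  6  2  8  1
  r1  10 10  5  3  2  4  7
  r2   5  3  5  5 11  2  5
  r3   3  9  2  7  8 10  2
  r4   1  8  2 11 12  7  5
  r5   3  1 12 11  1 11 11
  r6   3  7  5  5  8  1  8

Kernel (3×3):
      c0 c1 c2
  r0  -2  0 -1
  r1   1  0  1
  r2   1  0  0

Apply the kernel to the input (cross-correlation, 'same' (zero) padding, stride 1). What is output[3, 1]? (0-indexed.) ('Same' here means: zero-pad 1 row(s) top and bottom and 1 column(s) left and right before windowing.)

The receptive field on the zero-padded input at this output position is [5 3 5 / 3 9 2 / 1 8 2]. Elementwise product with the kernel and sum: 5·-2 + 5·-1 + 3·1 + 2·1 + 1·1.

-9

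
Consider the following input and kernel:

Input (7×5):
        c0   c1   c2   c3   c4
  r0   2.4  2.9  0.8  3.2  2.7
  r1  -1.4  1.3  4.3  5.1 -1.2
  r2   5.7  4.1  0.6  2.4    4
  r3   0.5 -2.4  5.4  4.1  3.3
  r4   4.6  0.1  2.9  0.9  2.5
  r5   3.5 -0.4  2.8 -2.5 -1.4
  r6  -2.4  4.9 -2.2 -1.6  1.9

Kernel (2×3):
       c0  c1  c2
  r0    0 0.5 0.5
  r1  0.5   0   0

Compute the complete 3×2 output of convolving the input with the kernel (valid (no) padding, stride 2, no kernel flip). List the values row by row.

Output[0,0]: The receptive field on the input at this output position is [2.4 2.9 0.8 / -1.4 1.3 4.3]. Elementwise product with the kernel and sum: 2.9·0.5 + 0.8·0.5 + -1.4·0.5.
Output[0,1]: The receptive field on the input at this output position is [0.8 3.2 2.7 / 4.3 5.1 -1.2]. Elementwise product with the kernel and sum: 3.2·0.5 + 2.7·0.5 + 4.3·0.5.

1.15 5.1
2.6 5.9
3.25 3.1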